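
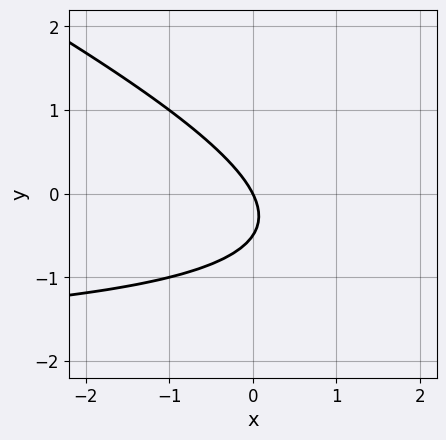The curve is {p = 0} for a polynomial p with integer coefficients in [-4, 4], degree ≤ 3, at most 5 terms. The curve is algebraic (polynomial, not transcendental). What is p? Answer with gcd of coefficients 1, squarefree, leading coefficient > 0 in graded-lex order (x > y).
First, the degree is 2 — no degree-1 curve has this shape.
Then, from the axis intercepts and sections: it crosses the x-axis at the gridline x = 0; one y-axis crossing is at y = 0.
Finally, assembling these constraints gives the stated polynomial.

x*y + 2*y^2 + 2*x + y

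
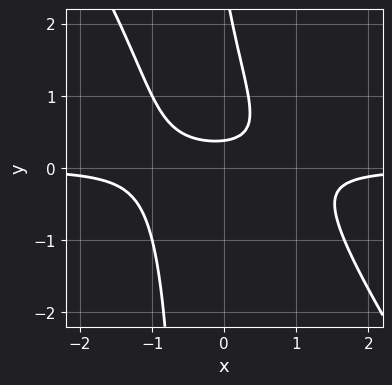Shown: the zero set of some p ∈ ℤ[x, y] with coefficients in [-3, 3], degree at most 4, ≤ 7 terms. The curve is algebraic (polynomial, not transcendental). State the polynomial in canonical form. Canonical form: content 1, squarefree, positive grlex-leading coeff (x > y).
First, deg p = 3. The shape is more complex than any degree-2 curve.
Then, against the integer gridlines: no x-intercept at any integer in the box.
Finally, putting this together gives p.

3*x^2*y + 2*x*y^2 + y^2 - 3*y + 1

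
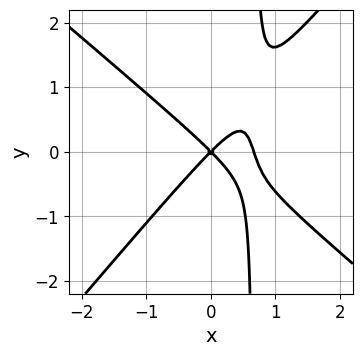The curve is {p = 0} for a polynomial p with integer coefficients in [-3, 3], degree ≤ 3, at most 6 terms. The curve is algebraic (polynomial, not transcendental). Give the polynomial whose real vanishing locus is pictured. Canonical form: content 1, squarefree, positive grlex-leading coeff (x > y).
3*x^3 + x^2*y - 3*x*y^2 - 2*x^2 + 2*y^2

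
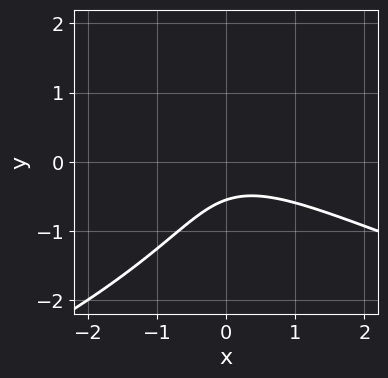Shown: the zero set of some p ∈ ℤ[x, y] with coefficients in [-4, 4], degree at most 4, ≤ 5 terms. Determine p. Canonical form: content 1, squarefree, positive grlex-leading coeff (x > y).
Degree: the shape is more complex than any degree-2 curve, so deg p = 3.
Observable constraints: it misses every integer gridline on the x-axis.
Matching integer coefficients to the picture gives p.

2*y^3 + 2*x^2 + 3*x*y + 3*y + 2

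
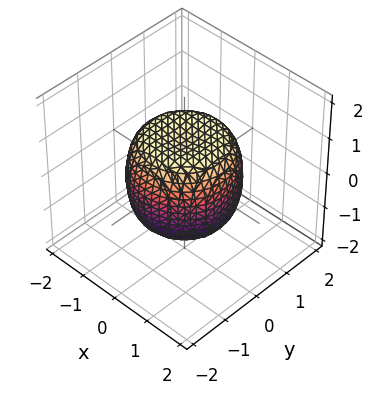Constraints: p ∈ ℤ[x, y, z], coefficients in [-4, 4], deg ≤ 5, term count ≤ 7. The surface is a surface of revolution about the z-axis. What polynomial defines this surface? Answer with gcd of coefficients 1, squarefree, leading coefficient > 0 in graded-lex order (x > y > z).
x^4 + 2*x^2*y^2 + y^4 - x^2 - y^2 + z^2 - 1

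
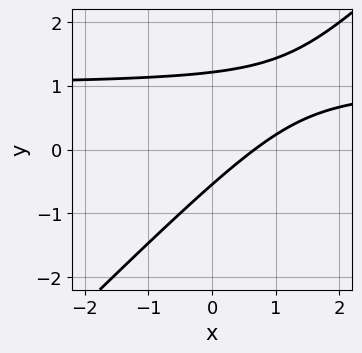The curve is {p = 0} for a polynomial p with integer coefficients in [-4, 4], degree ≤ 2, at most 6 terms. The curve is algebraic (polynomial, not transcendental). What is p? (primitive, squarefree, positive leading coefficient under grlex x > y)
3*x*y - 3*y^2 - 3*x + 2*y + 2

1. deg p = 2. The shape is more complex than any degree-1 curve.
2. The integer polynomial consistent with all of this is the stated p.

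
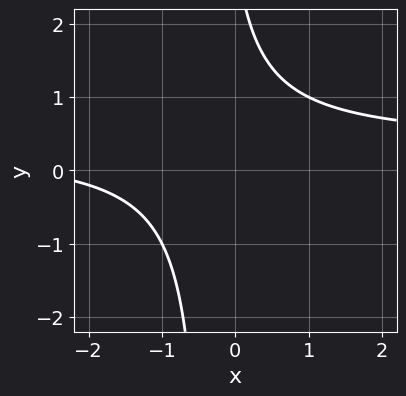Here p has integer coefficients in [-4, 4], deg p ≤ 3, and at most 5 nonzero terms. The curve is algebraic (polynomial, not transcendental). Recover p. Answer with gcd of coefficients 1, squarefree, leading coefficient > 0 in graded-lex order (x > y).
First, degree: no degree-1 curve has this shape, so deg p = 2.
Next, checking where it meets the axes: the curve avoids every integer y-axis point in the box; no x-intercept at any integer in the box.
Finally, fitting integer coefficients to these (and the overall shape) gives p.

3*x*y - x + y - 3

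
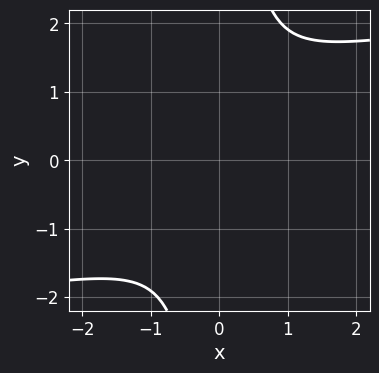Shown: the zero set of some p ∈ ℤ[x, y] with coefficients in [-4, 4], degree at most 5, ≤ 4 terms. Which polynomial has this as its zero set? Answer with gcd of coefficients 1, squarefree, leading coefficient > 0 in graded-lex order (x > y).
2*x*y^3 - 3*x^2 - 3*y^2

First, degree: no degree-3 curve has this shape, so deg p = 4.
Finally, putting this together gives p.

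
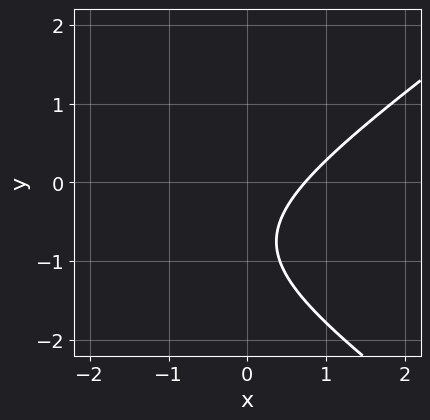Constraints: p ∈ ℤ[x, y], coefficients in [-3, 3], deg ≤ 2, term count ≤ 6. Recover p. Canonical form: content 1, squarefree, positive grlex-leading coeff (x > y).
First, the degree is 2 — a generic line meets the curve in up to 2 points.
Next, from the axis intercepts and sections: the curve avoids every integer y-axis point in the box.
Finally, together with the visible shape, these determine p as stated.

x^2 - 2*y^2 + 2*x - 3*y - 2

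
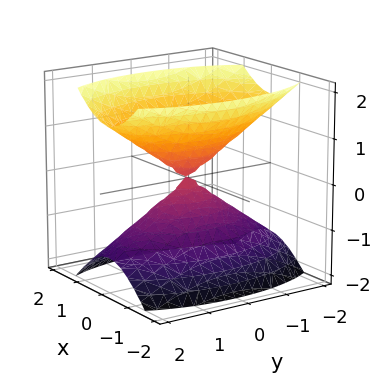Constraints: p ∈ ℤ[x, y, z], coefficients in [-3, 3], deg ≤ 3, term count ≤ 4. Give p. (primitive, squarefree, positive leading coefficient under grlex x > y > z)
1. The picture has 2 separate pieces. They look like related sheets of one shape, so recover p as a whole.
2. deg p = 2. A double cone through the origin; a quadric.
3. Symmetries: mirror symmetry y ↦ −y ⇒ only even powers of y; mirror symmetry z ↦ −z ⇒ only even powers of z; the x ↦ −x reflection is a symmetry, so x appears only in even powers.
4. Observable constraints: it crosses the z-axis at the gridline z = 0; one x-axis crossing is at x = 0.
5. Assembling these constraints gives the stated polynomial.

3*x^2 + y^2 - 2*z^2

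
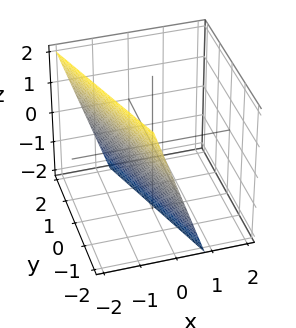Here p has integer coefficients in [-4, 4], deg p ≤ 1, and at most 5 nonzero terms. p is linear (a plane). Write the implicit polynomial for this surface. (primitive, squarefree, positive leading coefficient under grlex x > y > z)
First, deg p = 1. The surface is flat (a plane).
Next, from the axis intercepts and sections: it meets the z-axis at z = -2 (among the integer gridlines); one y-axis crossing is at y = -2.
Finally, these observations pin down the coefficients.

3*x + y + z + 2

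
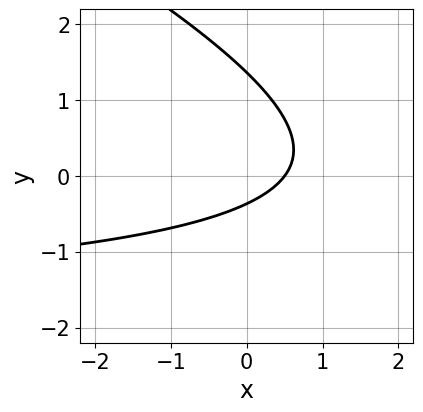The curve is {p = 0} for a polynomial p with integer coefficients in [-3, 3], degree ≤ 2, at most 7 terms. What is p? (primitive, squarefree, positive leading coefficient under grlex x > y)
x*y + 2*y^2 + 2*x - 2*y - 1

(a) deg p = 2. A generic line meets the curve in up to 2 points.
(b) Matching integer coefficients to the picture gives p.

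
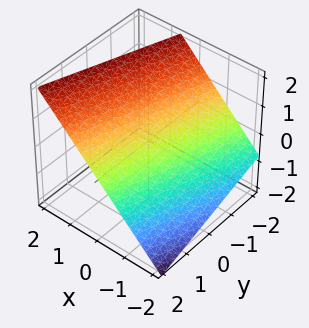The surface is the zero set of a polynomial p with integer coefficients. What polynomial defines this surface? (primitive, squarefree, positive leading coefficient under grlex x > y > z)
The degree is 1 — the surface is flat (a plane).
Observable constraints: one y-axis crossing is at y = 2.
Matching integer coefficients to the picture gives p.

3*x - y - 3*z + 2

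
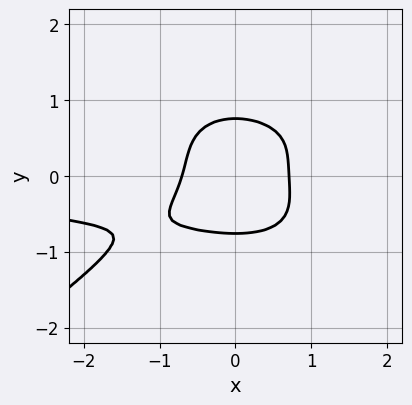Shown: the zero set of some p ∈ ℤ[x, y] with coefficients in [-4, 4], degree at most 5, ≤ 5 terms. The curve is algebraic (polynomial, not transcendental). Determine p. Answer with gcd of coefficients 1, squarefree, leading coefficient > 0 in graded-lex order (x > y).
(a) The degree is 4 — no degree-3 curve has this shape.
(b) Matching integer coefficients to the picture gives p.

x^3*y - 3*y^4 - x^2*y - 2*x^2 + 1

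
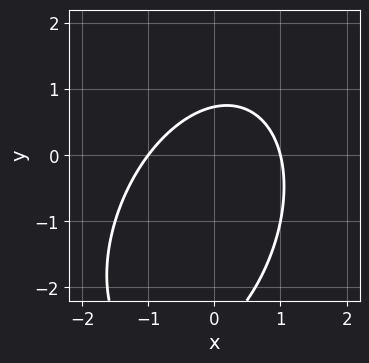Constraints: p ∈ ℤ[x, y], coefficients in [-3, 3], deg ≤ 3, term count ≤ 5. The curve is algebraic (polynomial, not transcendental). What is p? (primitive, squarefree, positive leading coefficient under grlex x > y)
1. Degree: a generic line meets the curve in up to 2 points, so deg p = 2.
2. From the visible intercepts: among the integer gridlines, it crosses the x-axis at x ∈ {-1, 1}.
3. Together with the visible shape, these determine p as stated.

2*x^2 - x*y + y^2 + 2*y - 2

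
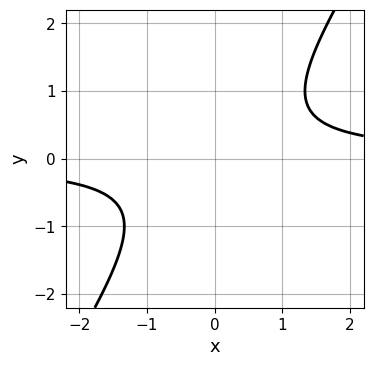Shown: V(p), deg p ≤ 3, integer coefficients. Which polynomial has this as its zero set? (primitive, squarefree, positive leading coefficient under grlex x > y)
1. The degree is 2 — no degree-1 curve has this shape.
2. Against the integer gridlines: the curve avoids every integer y-axis point in the box; it misses every integer gridline on the x-axis.
3. Putting this together gives p.

3*x*y - 2*y^2 - 2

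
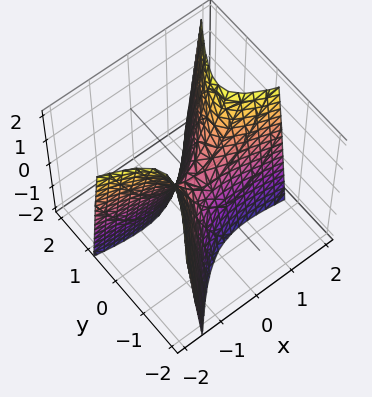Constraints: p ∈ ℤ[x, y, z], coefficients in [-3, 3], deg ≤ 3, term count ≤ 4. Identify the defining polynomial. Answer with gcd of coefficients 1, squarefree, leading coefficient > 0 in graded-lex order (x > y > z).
(a) The degree is 2 — a generic line meets the surface in up to 2 points.
(b) Checking where it meets the axes: it crosses the z-axis at the gridline z = 0; one y-axis crossing is at y = 0; it crosses the x-axis at the gridline x = 0.
(c) Matching integer coefficients to the picture gives p.

x^2 + 3*x*y - 3*y^2 - z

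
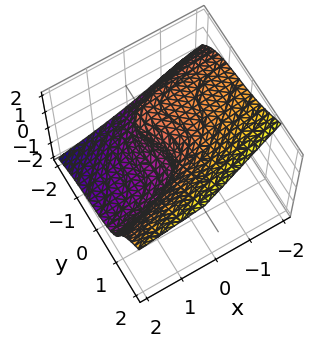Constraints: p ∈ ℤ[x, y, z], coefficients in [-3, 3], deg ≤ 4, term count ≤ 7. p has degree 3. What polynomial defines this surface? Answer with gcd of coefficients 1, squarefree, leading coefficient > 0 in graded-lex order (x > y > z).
2*x*y*z - 2*y^3 + 3*z^3 - 3*y^2 + 3*x

Degree: no degree-2 surface has this shape, so deg p = 3.
From the axis intercepts and sections: it crosses the x-axis at the gridline x = 0; one z-axis crossing is at z = 0; one y-axis crossing is at y = 0.
The integer polynomial consistent with all of this is the stated p.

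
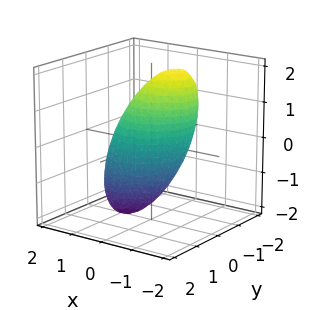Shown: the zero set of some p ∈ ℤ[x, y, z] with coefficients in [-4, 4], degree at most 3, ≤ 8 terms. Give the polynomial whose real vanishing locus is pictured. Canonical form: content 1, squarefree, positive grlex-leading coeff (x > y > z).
3*x^2 - x*y + 2*x*z + 3*y^2 + z^2 - 3

Degree: the shape is more complex than any degree-1 surface, so deg p = 2.
Against the integer gridlines: among the integer gridlines, it crosses the y-axis at y ∈ {-1, 1}; among the integer gridlines, it crosses the x-axis at x ∈ {-1, 1}.
Fitting integer coefficients to these (and the overall shape) gives p.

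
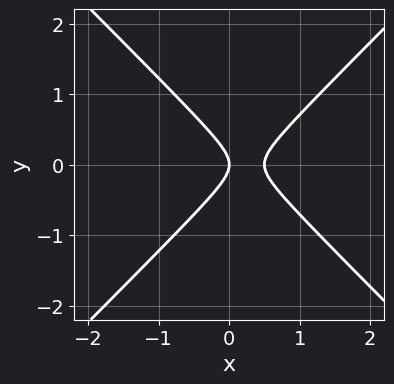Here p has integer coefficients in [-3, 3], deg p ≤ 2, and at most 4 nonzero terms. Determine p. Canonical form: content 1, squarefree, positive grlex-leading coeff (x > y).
First, the degree is 2 — the shape is more complex than any degree-1 curve.
Then, symmetries: it's symmetric under y → −y, forcing even powers of y.
Next, checking where it meets the axes: one x-axis crossing is at x = 0; it crosses the y-axis at the gridline y = 0.
Finally, putting this together gives p.

2*x^2 - 2*y^2 - x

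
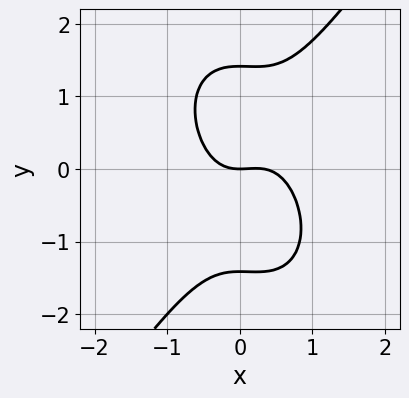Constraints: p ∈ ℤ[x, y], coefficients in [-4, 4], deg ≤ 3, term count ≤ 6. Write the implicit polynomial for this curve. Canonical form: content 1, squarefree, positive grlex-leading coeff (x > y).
1. The degree is 3 — no degree-2 curve has this shape.
2. Checking where it meets the axes: it crosses the y-axis at the gridline y = 0; it meets the x-axis at x = 0 (among the integer gridlines).
3. These observations pin down the coefficients.

3*x^3 - y^3 - x^2 + 2*y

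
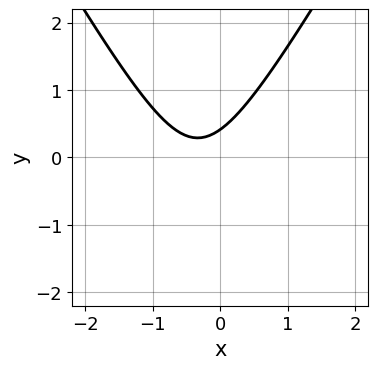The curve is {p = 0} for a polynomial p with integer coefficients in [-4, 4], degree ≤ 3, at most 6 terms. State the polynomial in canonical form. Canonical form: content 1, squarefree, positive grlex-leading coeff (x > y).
First, the degree is 2 — the shape is more complex than any degree-1 curve.
Then, from the visible intercepts: no x-intercept at any integer in the box.
Finally, solving for integer coefficients yields p as stated.

3*x^2 - y^2 + 2*x - 2*y + 1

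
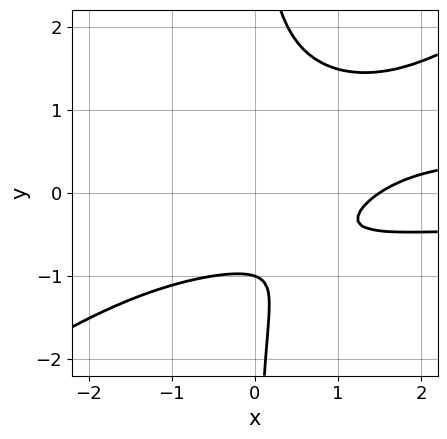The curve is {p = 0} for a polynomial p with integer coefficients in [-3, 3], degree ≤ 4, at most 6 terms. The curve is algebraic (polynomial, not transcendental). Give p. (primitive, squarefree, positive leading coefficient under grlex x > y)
1. deg p = 4. No degree-3 curve has this shape.
2. From the axis intercepts and sections: one y-axis crossing is at y = -1.
3. Assembling these constraints gives the stated polynomial.

2*x^2*y^2 - 3*x*y^3 - 2*x + 3*y + 3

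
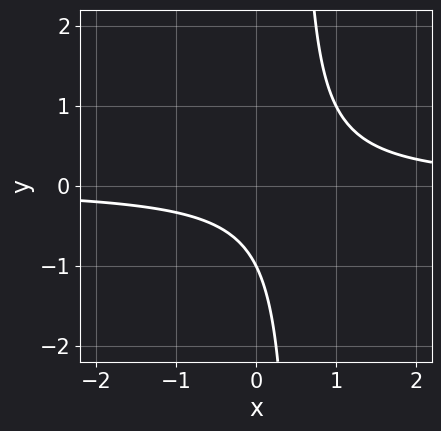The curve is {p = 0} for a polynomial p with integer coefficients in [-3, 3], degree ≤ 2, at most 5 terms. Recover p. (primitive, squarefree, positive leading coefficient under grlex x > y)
First, the degree is 2 — no degree-1 curve has this shape.
Then, reading off the gridlines: no x-intercept at any integer in the box; one y-axis crossing is at y = -1.
Finally, fitting integer coefficients to these (and the overall shape) gives p.

2*x*y - y - 1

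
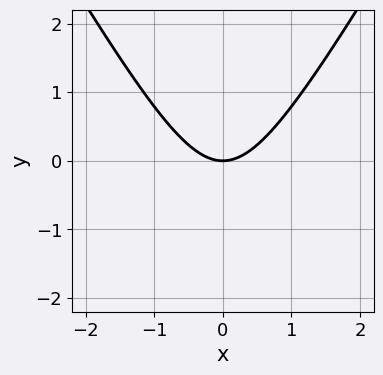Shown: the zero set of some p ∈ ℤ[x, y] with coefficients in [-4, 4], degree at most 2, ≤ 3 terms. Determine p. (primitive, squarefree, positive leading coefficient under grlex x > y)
First, degree: the shape is more complex than any degree-1 curve, so deg p = 2.
Next, symmetries: mirror symmetry x ↦ −x ⇒ only even powers of x.
Then, observable constraints: it crosses the y-axis at the gridline y = 0; one x-axis crossing is at x = 0.
Finally, together with the visible shape, these determine p as stated.

3*x^2 - y^2 - 3*y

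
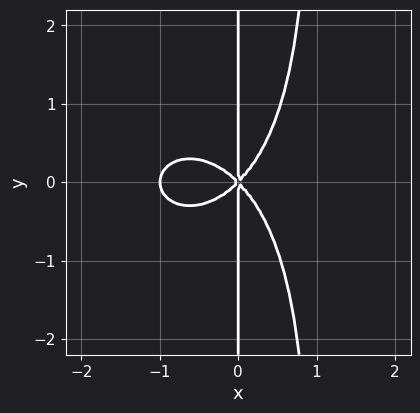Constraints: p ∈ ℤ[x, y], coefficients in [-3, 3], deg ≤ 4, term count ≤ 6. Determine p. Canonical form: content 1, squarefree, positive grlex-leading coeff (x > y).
x^4 + x^2*y^2 + x^3 - x*y^2

First, deg p = 4.
Next, symmetries: it's symmetric under y → −y, forcing even powers of y.
Next, reading off the gridlines: every point of the y-axis in the box is on the curve; the x-axis gridline crossings are at x ∈ {-1, 0}.
Finally, fitting integer coefficients to these (and the overall shape) gives p.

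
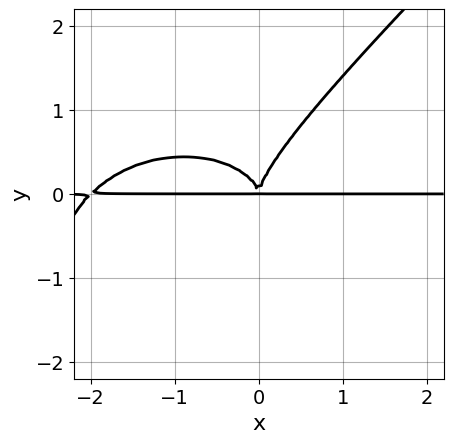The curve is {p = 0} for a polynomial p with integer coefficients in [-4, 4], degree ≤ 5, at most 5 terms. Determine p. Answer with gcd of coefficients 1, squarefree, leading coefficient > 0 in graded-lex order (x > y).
deg p = 4. A generic line meets the curve in up to 4 points.
From the axis intercepts and sections: the visible x-axis segment lies entirely on the curve.
The integer polynomial consistent with all of this is the stated p.

x^3*y - x^2*y^2 + 2*x*y^3 - 2*y^4 + 2*x^2*y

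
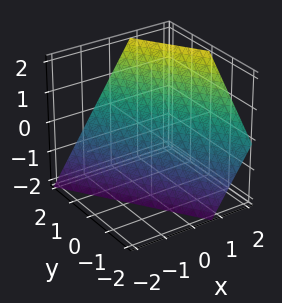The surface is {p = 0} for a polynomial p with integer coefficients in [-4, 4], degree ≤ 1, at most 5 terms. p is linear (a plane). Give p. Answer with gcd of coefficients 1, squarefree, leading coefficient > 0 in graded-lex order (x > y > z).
3*x + 2*y - 2*z - 2

deg p = 1. The surface is flat (a plane).
Against the integer gridlines: one y-axis crossing is at y = 1; one z-axis crossing is at z = -1.
Putting this together gives p.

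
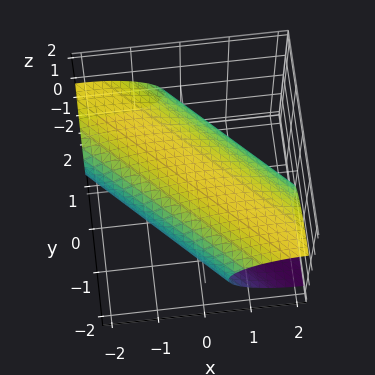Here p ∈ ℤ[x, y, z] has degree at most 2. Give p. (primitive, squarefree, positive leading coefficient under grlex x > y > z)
1. The degree is 2 — the shape is more complex than any degree-1 surface.
2. Reading off the gridlines: the z-axis gridline crossings are at z ∈ {-1, 1}.
3. These observations pin down the coefficients.

x^2 + 2*x*y + y^2 + 3*z^2 - 3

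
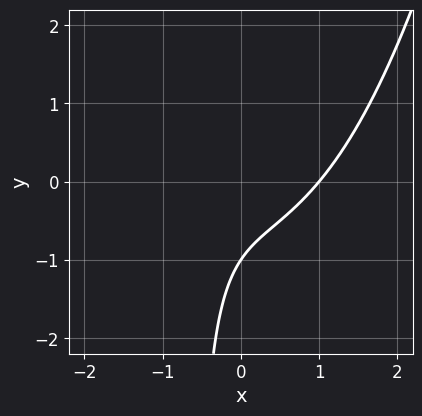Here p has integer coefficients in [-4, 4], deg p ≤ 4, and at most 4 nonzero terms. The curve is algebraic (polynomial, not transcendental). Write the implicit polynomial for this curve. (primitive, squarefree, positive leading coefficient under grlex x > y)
2*x^3 - 3*x*y - 2*y - 2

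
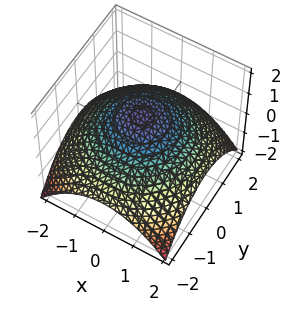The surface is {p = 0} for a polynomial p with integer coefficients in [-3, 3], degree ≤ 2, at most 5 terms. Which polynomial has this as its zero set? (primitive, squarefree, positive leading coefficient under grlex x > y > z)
1. The degree is 2 — a generic line meets the surface in up to 2 points.
2. Symmetries: rotational symmetry about the z-axis ⇒ p depends on x, y only through x² + y².
3. From the axis intercepts and sections: a circular section at z = 0 has radius between 1 and 2; it meets the z-axis at z = 1 (among the integer gridlines).
4. Fitting integer coefficients to these (and the overall shape) gives p.

x^2 + y^2 + 3*z - 3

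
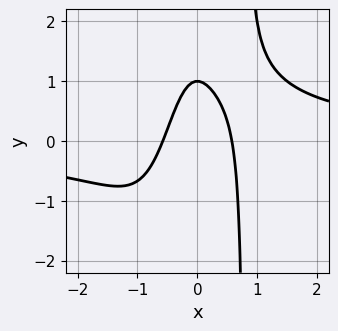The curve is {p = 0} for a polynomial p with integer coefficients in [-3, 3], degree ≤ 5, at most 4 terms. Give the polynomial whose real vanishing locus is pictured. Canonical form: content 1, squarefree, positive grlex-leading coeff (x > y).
(a) Degree: the shape is more complex than any degree-3 curve, so deg p = 4.
(b) Observable constraints: one y-axis crossing is at y = 1.
(c) Solving for integer coefficients yields p as stated.

2*x^3*y - 3*x^2 - y + 1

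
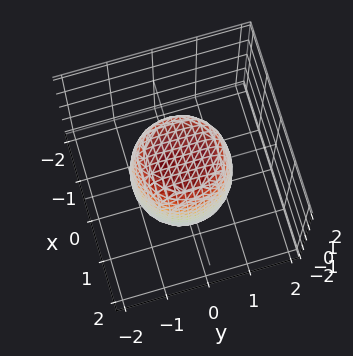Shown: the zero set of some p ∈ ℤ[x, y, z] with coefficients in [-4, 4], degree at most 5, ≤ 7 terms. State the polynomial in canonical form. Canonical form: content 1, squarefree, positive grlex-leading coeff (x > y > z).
2*x^4 + 4*x^2*y^2 + 2*y^4 - x^2 - y^2 + z^2 - 2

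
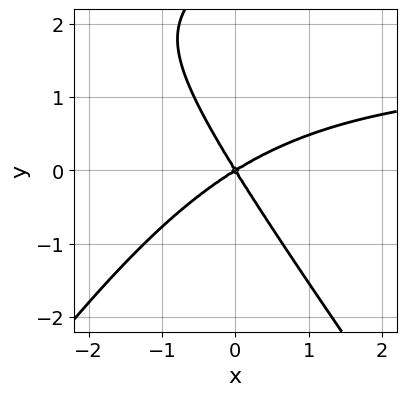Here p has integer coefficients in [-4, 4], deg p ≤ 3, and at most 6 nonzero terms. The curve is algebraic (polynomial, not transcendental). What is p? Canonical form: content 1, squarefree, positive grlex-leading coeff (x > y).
2*x^2*y - y^3 - 3*x^2 + 3*x*y + 3*y^2

The degree is 3 — a generic line meets the curve in up to 3 points.
Against the integer gridlines: one y-axis crossing is at y = 0; it meets the x-axis at x = 0 (among the integer gridlines).
Assembling these constraints gives the stated polynomial.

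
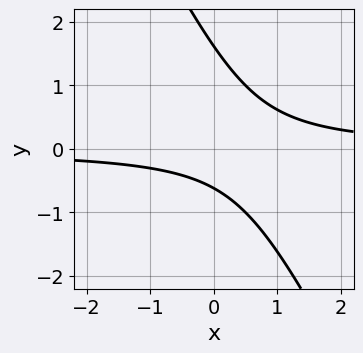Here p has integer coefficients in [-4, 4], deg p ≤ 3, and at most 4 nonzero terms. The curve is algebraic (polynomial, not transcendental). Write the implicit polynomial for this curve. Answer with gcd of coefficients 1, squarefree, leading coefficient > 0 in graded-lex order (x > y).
2*x*y + y^2 - y - 1

First, the degree is 2 — a generic line meets the curve in up to 2 points.
Then, from the axis intercepts and sections: it misses every integer gridline on the x-axis.
Finally, putting this together gives p.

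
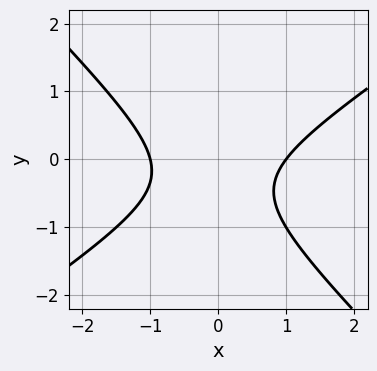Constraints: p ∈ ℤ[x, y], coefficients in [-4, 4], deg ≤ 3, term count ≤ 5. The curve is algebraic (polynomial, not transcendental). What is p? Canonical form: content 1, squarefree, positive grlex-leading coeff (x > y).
2*x^2 - x*y - 3*y^2 - 2*y - 2

(a) deg p = 2. No degree-1 curve has this shape.
(b) Against the integer gridlines: the curve avoids every integer y-axis point in the box; among the integer gridlines, it crosses the x-axis at x ∈ {-1, 1}.
(c) The integer polynomial consistent with all of this is the stated p.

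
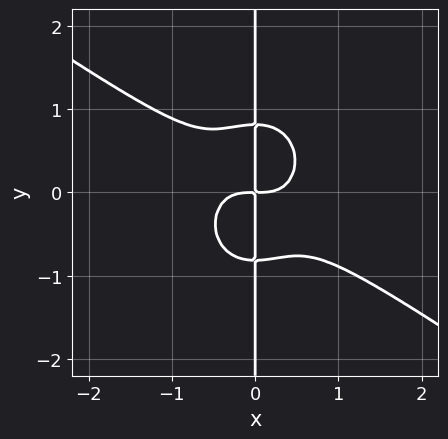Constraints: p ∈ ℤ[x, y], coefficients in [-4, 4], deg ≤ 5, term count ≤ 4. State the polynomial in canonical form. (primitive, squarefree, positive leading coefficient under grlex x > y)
3*x^4 + 3*x^3*y + 3*x*y^3 - 2*x*y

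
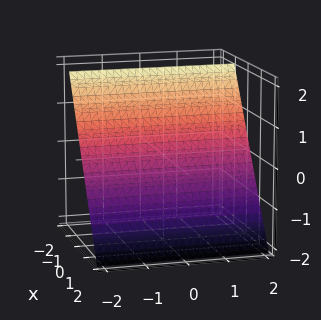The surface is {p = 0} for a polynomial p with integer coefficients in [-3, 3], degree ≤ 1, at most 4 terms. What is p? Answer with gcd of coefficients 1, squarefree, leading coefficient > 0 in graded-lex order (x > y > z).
3*x + 2*z - 2

1. The degree is 1 — every cross-section is a straight line — this is a plane.
2. Reading off the gridlines: no y-intercept at any integer in the box; it meets the z-axis at z = 1 (among the integer gridlines).
3. Together with the visible shape, these determine p as stated.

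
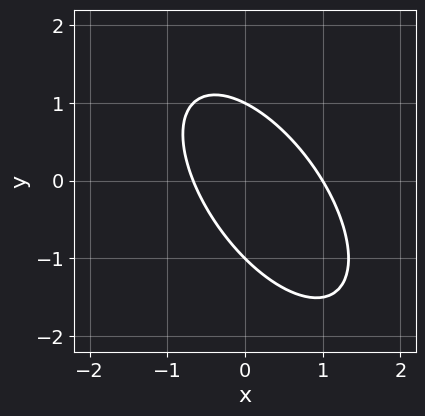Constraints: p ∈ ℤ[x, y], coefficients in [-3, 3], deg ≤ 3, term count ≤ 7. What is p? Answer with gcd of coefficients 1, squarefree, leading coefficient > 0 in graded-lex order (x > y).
3*x^2 + 3*x*y + 2*y^2 - x - 2

First, degree: a generic line meets the curve in up to 2 points, so deg p = 2.
Next, from the axis intercepts and sections: among the integer gridlines, it crosses the y-axis at y ∈ {-1, 1}; it crosses the x-axis at the gridline x = 1.
Finally, the integer polynomial consistent with all of this is the stated p.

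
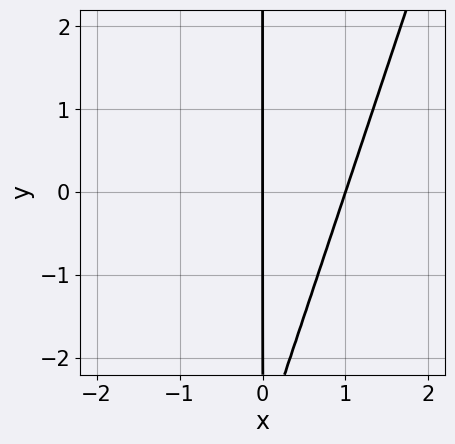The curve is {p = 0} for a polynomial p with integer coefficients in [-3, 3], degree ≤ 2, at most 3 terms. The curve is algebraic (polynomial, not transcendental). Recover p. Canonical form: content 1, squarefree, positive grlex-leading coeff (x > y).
1. deg p = 2.
2. Against the integer gridlines: every point of the y-axis in the box is on the curve; the x-axis gridline crossings are at x ∈ {0, 1}.
3. Fitting integer coefficients to these (and the overall shape) gives p.

3*x^2 - x*y - 3*x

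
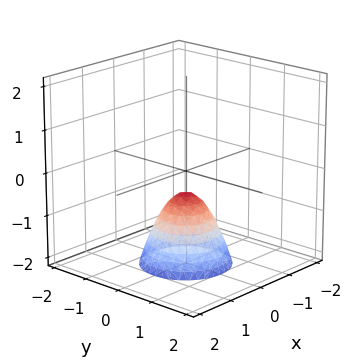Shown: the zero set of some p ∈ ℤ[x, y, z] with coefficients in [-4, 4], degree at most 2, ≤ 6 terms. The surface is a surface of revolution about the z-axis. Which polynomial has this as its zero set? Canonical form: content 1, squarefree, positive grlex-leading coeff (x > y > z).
3*x^2 + 3*y^2 + 2*z + 1

deg p = 2. No degree-1 surface has this shape.
By symmetry, the surface is invariant under rotation about z: p = q(x² + y², z).
From the visible intercepts: no y-intercept at any integer in the box; no x-intercept at any integer in the box.
Fitting integer coefficients to these (and the overall shape) gives p.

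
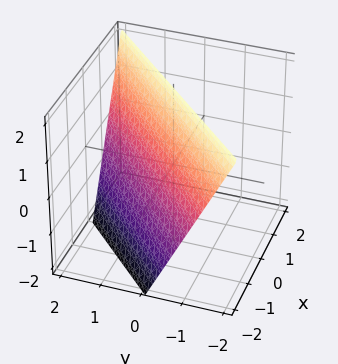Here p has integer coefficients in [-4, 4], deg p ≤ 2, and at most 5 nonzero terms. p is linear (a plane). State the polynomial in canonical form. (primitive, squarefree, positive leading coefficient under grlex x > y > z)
The degree is 1 — every cross-section is a straight line — this is a plane.
From the axis intercepts and sections: it crosses the x-axis at the gridline x = -1; one z-axis crossing is at z = 2; one y-axis crossing is at y = 1.
The integer polynomial consistent with all of this is the stated p.

2*x - 2*y - z + 2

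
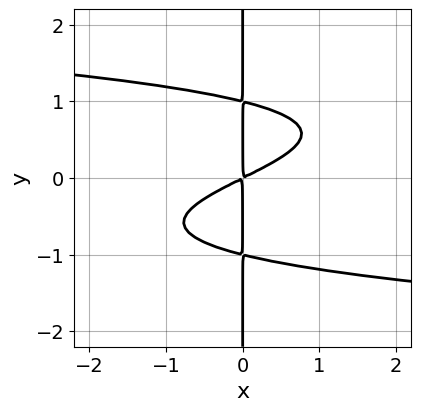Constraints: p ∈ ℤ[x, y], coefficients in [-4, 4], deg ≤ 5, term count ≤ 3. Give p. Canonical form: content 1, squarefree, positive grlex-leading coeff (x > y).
2*x*y^3 + x^2 - 2*x*y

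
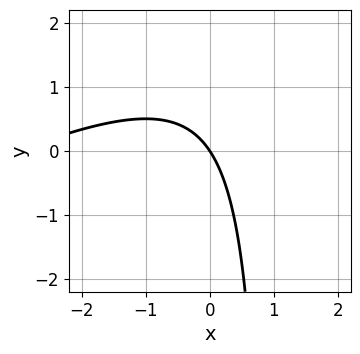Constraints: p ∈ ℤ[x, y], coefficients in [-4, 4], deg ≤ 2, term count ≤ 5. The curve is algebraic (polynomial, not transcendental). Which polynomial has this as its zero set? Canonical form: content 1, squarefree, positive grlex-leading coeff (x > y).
x^2 - 2*x*y + 3*x + 2*y

1. Degree: a generic line meets the curve in up to 2 points, so deg p = 2.
2. From the axis intercepts and sections: one x-axis crossing is at x = 0; one y-axis crossing is at y = 0.
3. Together with the visible shape, these determine p as stated.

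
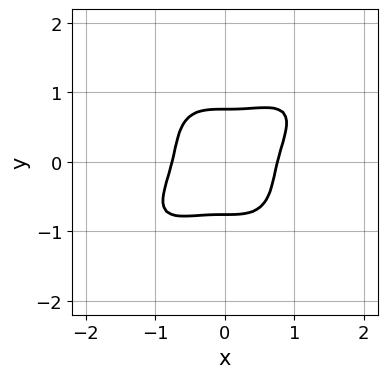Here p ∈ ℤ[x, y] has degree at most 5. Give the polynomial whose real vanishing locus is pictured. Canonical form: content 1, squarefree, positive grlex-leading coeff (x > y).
1. Degree: a generic line meets the curve in up to 4 points, so deg p = 4.
2. Putting this together gives p.

3*x^4 - 3*x^3*y + 3*y^4 - 1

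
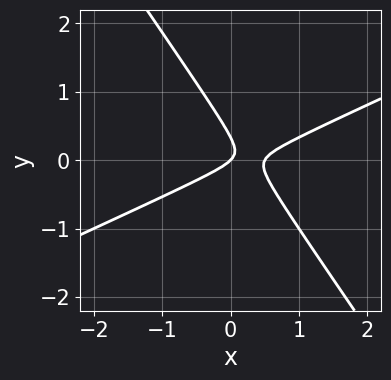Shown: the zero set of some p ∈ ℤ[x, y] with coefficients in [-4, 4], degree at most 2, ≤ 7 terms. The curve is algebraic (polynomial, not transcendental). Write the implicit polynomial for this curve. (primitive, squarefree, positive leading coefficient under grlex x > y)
2*x^2 - 3*x*y - 3*y^2 - x + y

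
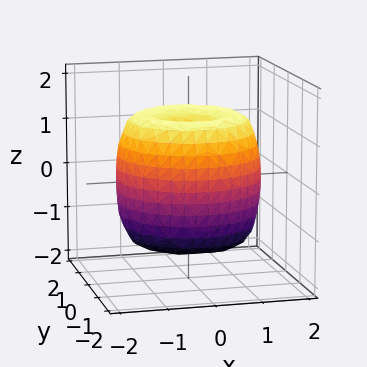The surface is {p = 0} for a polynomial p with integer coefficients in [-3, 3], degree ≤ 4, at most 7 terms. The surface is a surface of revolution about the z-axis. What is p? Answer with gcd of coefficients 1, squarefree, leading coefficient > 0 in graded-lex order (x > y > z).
(a) deg p = 4.
(b) By symmetry, the surface is invariant under rotation about z: p = q(x² + y², z).
(c) Reading off the gridlines: a circular section at z = 1 has radius between 1 and 2; the z-axis gridline crossings are at z ∈ {-1, 1}.
(d) Fitting integer coefficients to these (and the overall shape) gives p.

x^4 + 2*x^2*y^2 + y^4 - 2*x^2 - 2*y^2 + z^2 - 1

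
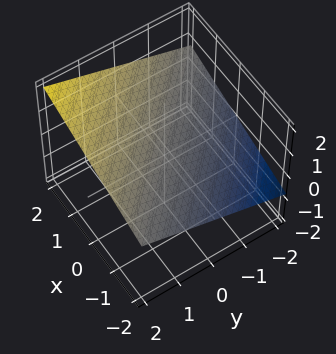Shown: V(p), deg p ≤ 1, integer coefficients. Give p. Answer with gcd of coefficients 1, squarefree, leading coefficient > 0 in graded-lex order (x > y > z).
1. Degree: the surface is flat (a plane), so deg p = 1.
2. Against the integer gridlines: one y-axis crossing is at y = -2; it crosses the x-axis at the gridline x = -2.
3. Fitting integer coefficients to these (and the overall shape) gives p.

x + y - 3*z + 2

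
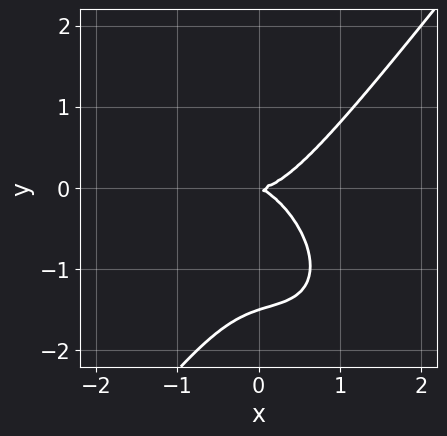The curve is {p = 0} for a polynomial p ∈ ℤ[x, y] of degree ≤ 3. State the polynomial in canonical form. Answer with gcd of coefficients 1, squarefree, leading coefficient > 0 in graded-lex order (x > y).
1. deg p = 3. A generic line meets the curve in up to 3 points.
2. Checking where it meets the axes: it meets the x-axis at x = 0 (among the integer gridlines); it crosses the y-axis at the gridline y = 0.
3. The integer polynomial consistent with all of this is the stated p.

3*x^3 + x^2*y - 2*y^3 - x*y - 3*y^2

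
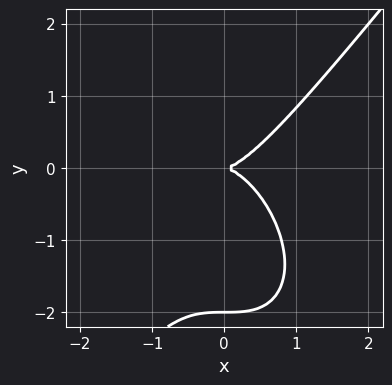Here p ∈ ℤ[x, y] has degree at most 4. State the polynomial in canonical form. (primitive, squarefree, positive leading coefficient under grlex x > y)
2*x^3 - y^3 - 2*y^2

First, degree: no degree-2 curve has this shape, so deg p = 3.
Then, checking where it meets the axes: among the integer gridlines, it crosses the y-axis at y ∈ {-2, 0}; it crosses the x-axis at the gridline x = 0.
Finally, these observations pin down the coefficients.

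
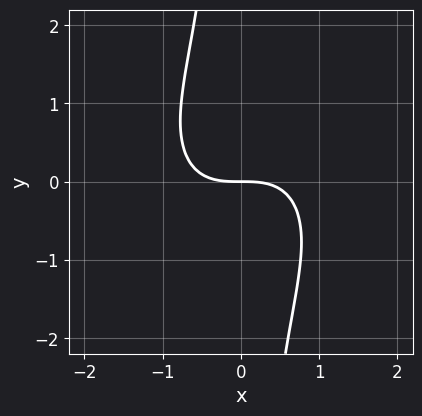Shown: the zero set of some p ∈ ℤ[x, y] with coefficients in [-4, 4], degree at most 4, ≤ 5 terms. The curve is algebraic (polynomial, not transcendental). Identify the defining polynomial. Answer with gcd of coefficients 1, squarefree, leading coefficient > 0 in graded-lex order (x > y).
1. deg p = 3.
2. Observable constraints: one x-axis crossing is at x = 0; it meets the y-axis at y = 0 (among the integer gridlines).
3. Assembling these constraints gives the stated polynomial.

2*x^3 - x^2*y + 2*x*y^2 + 3*y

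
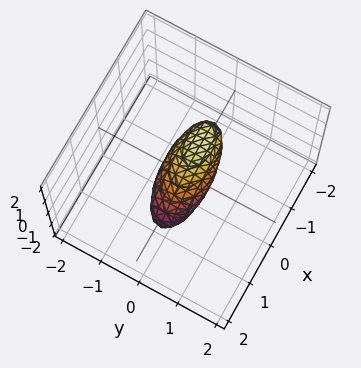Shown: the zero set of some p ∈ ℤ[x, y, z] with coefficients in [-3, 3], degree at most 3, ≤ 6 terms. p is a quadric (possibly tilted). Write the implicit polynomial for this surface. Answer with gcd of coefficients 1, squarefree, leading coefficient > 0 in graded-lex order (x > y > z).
x^2 + 2*x*z + 3*y^2 + 3*z^2 - 1

Degree: the shape is more complex than any degree-1 surface, so deg p = 2.
From the visible intercepts: the x-axis gridline crossings are at x ∈ {-1, 1}.
Fitting integer coefficients to these (and the overall shape) gives p.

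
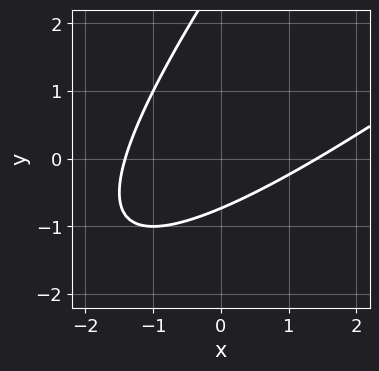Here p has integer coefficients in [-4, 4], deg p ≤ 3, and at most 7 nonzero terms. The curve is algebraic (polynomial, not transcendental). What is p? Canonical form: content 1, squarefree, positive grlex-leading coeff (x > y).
x^2 - 2*x*y + y^2 - 2*y - 2

The degree is 2 — a generic line meets the curve in up to 2 points.
Matching integer coefficients to the picture gives p.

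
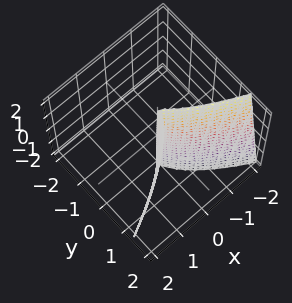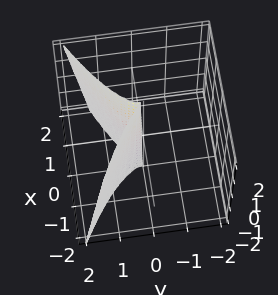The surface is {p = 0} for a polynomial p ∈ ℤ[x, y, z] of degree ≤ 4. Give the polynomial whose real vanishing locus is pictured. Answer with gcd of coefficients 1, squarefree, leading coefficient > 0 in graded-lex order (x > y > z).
x*y*z - 3*y^3 + 3*x^2

First, degree: no degree-2 surface has this shape, so deg p = 3.
Then, observable constraints: the visible z-axis segment lies entirely on the surface; it meets the y-axis at y = 0 (among the integer gridlines).
Finally, the integer polynomial consistent with all of this is the stated p.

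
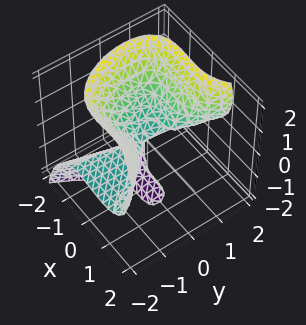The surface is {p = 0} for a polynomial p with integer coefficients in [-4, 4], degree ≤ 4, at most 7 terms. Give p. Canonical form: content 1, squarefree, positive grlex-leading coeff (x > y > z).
1. deg p = 3.
2. Reading off the gridlines: it meets the x-axis at x = 0 (among the integer gridlines); every point of the y-axis in the box is on the surface.
3. The integer polynomial consistent with all of this is the stated p.

3*x^3 + 2*x^2*y - 3*y^2*z + z^3 + 2*z^2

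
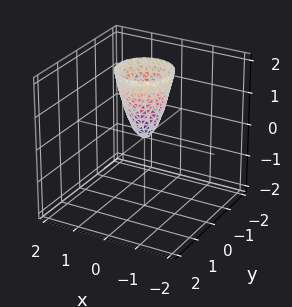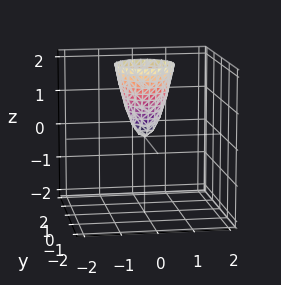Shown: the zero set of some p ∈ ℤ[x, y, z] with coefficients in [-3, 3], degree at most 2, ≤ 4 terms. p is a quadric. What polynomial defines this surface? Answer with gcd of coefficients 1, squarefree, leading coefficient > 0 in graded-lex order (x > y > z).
3*x^2 + 3*y^2 - z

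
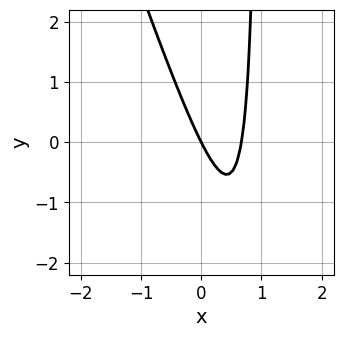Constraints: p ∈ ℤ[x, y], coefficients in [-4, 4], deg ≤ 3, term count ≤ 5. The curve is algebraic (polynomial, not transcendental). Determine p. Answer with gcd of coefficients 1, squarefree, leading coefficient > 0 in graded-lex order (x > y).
The degree is 2 — the shape is more complex than any degree-1 curve.
Against the integer gridlines: it meets the y-axis at y = 0 (among the integer gridlines); it meets the x-axis at x = 0 (among the integer gridlines).
Together with the visible shape, these determine p as stated.

3*x^2 + x*y - 2*x - y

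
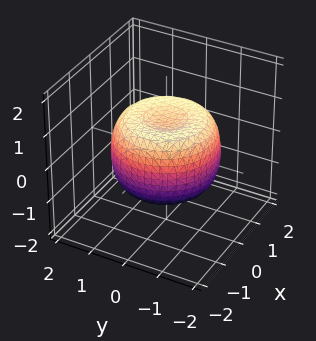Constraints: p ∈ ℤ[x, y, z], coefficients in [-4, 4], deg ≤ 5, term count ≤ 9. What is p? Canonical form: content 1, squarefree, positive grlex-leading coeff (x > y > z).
First, the degree is 4 — no degree-3 surface has this shape.
Next, symmetry: every cross-section ⟂ z is a circle, so x, y appear only via x² + y².
Next, observable constraints: a circular section at z = -1 has radius between 0 and 1.
Finally, together with the visible shape, these determine p as stated.

2*x^4 + 4*x^2*y^2 + 2*y^4 - 3*x^2 - 3*y^2 + 3*z^2 - 2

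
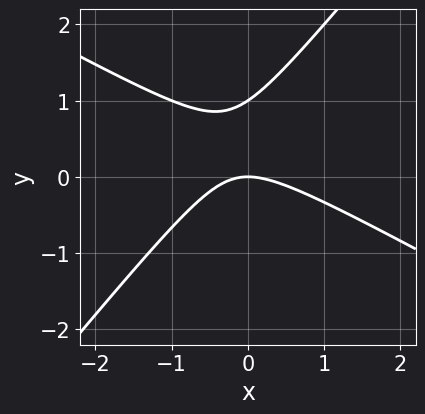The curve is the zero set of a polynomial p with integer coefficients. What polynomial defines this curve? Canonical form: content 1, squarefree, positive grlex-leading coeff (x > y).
2*x^2 + 2*x*y - 3*y^2 + 3*y

First, degree: no degree-1 curve has this shape, so deg p = 2.
Next, against the integer gridlines: it meets the x-axis at x = 0 (among the integer gridlines); among the integer gridlines, it crosses the y-axis at y ∈ {0, 1}.
Finally, assembling these constraints gives the stated polynomial.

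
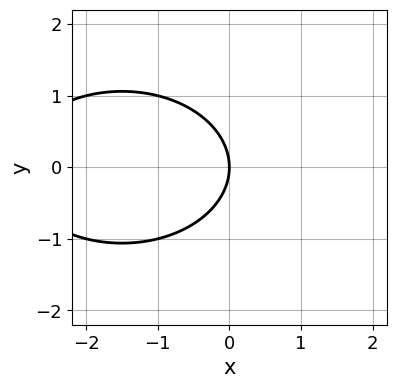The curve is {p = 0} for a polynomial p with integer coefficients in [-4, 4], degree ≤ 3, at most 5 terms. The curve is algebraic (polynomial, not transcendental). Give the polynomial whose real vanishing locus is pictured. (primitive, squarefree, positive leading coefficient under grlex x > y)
First, deg p = 2.
Next, symmetries: the y ↦ −y reflection is a symmetry, so y appears only in even powers.
Next, from the visible intercepts: one y-axis crossing is at y = 0; one x-axis crossing is at x = 0.
Finally, solving for integer coefficients yields p as stated.

x^2 + 2*y^2 + 3*x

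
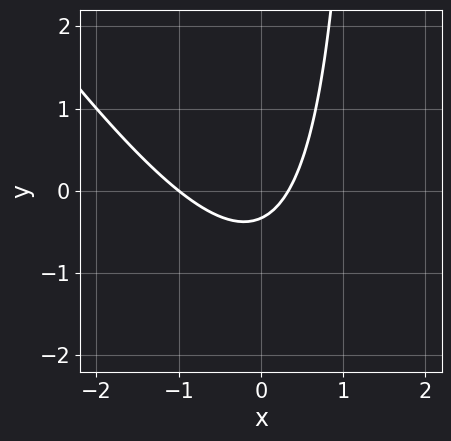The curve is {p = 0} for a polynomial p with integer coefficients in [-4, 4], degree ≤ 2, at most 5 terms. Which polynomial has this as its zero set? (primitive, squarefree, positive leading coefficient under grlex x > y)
1. The degree is 2 — no degree-1 curve has this shape.
2. Against the integer gridlines: it meets the x-axis at x = -1 (among the integer gridlines).
3. The integer polynomial consistent with all of this is the stated p.

3*x^2 + 2*x*y + 2*x - 3*y - 1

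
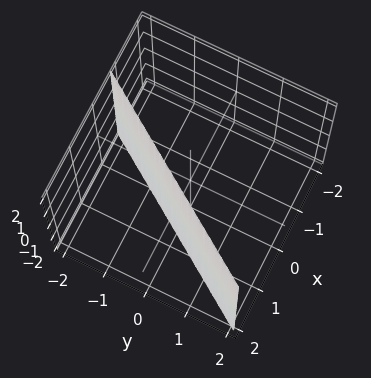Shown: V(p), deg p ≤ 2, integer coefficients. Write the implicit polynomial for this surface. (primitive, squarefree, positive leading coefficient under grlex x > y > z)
1. deg p = 1. Every cross-section is a straight line — this is a plane.
2. Against the integer gridlines: the surface avoids every integer z-axis point in the box; it crosses the y-axis at the gridline y = -1.
3. Fitting integer coefficients to these (and the overall shape) gives p.

3*x - 2*y - 2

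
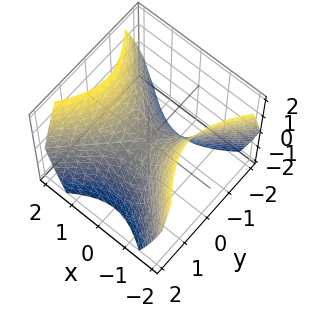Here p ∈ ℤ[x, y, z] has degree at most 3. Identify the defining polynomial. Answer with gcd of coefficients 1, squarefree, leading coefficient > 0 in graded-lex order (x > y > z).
x^2 - y^2 - z

The degree is 2 — a hyperbolic paraboloid; a quadric.
Symmetries: the y ↦ −y reflection is a symmetry, so y appears only in even powers; the x ↦ −x reflection is a symmetry, so x appears only in even powers.
From the visible intercepts: one y-axis crossing is at y = 0; it crosses the x-axis at the gridline x = 0; it crosses the z-axis at the gridline z = 0.
Matching integer coefficients to the picture gives p.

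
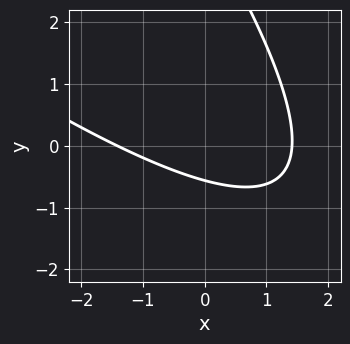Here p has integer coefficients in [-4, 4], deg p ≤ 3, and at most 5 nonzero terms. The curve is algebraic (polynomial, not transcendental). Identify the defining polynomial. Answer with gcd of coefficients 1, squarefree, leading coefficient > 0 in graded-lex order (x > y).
x^2 + 2*x*y + y^2 - 3*y - 2

(a) The degree is 2 — a generic line meets the curve in up to 2 points.
(b) Solving for integer coefficients yields p as stated.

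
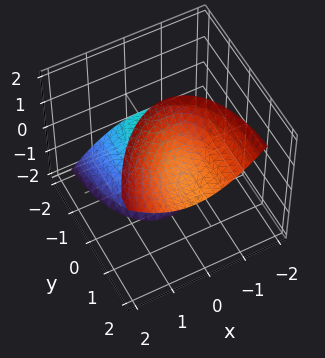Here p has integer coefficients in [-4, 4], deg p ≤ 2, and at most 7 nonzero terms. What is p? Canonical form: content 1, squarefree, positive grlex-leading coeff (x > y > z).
3*x^2 - x*y + y^2 - 3*y*z - z^2 + 3

(a) The picture has 2 separate pieces. They look like related sheets of one shape, so recover p as a whole.
(b) Degree: a generic line meets the surface in up to 2 points, so deg p = 2.
(c) Checking where it meets the axes: the surface avoids every integer y-axis point in the box; the surface avoids every integer x-axis point in the box.
(d) Matching integer coefficients to the picture gives p.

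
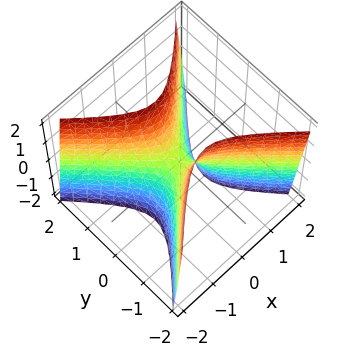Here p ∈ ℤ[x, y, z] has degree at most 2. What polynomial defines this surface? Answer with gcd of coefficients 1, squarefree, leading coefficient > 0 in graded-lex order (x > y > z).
1. deg p = 2. A saddle surface; a quadric.
2. Symmetries: it's symmetric under y → −y, forcing even powers of y; it's symmetric under x → −x, forcing even powers of x.
3. Against the integer gridlines: it crosses the z-axis at the gridline z = 0; it crosses the x-axis at the gridline x = 0; it meets the y-axis at y = 0 (among the integer gridlines).
4. Matching integer coefficients to the picture gives p.

3*x^2 - 3*y^2 + z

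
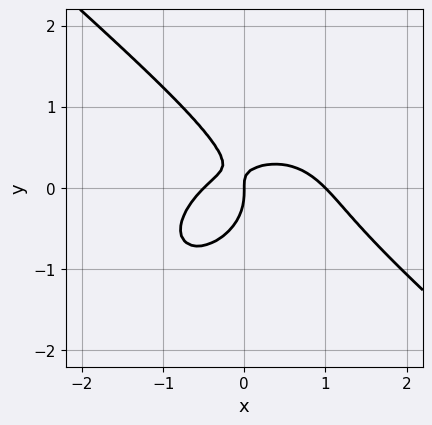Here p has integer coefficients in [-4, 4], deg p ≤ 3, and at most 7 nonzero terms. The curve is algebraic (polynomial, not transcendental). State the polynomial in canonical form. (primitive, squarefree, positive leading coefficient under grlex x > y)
(a) Degree: a generic line meets the curve in up to 3 points, so deg p = 3.
(b) Against the integer gridlines: among the integer gridlines, it crosses the x-axis at x ∈ {0, 1}; one y-axis crossing is at y = 0.
(c) Fitting integer coefficients to these (and the overall shape) gives p.

2*x^3 + 3*y^3 - x^2 + 3*x*y - x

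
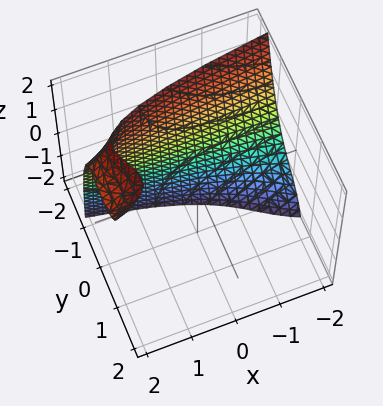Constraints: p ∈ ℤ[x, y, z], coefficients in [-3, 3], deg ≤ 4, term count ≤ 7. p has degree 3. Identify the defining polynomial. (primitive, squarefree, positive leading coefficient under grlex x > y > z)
2*y^3 - x*z - y*z + y + 3

1. deg p = 3.
2. Against the integer gridlines: no x-intercept at any integer in the box; it crosses the y-axis at the gridline y = -1; it misses every integer gridline on the z-axis.
3. Assembling these constraints gives the stated polynomial.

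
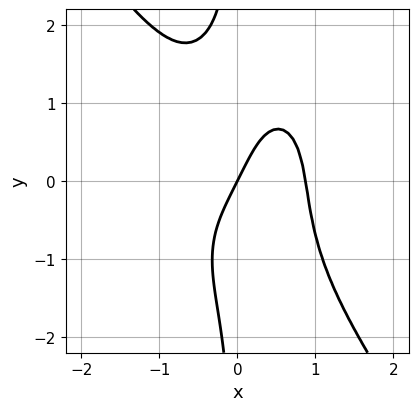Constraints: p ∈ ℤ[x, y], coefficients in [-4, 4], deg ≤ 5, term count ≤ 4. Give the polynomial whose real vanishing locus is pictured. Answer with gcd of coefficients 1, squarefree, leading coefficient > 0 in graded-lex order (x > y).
3*x^4 + x*y^3 - 2*x + y

(a) deg p = 4.
(b) Reading off the gridlines: it meets the y-axis at y = 0 (among the integer gridlines); it crosses the x-axis at the gridline x = 0.
(c) Together with the visible shape, these determine p as stated.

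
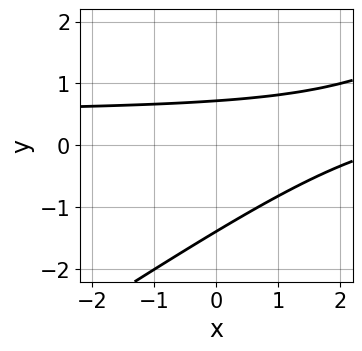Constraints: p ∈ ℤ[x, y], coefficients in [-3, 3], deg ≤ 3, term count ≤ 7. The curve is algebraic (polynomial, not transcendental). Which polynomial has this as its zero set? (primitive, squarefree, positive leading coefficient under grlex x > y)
Degree: the shape is more complex than any degree-1 curve, so deg p = 2.
From the axis intercepts and sections: it misses every integer gridline on the x-axis.
The integer polynomial consistent with all of this is the stated p.

2*x*y - 3*y^2 - x - 2*y + 3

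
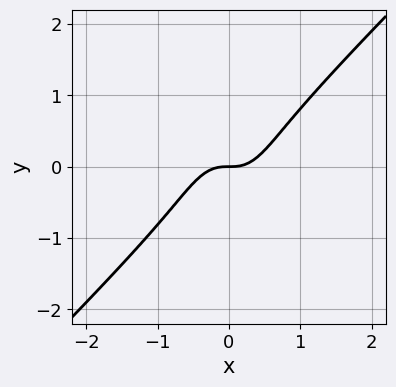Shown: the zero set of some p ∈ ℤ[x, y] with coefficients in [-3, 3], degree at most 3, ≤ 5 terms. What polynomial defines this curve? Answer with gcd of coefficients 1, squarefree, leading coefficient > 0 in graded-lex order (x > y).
(a) deg p = 3. A generic line meets the curve in up to 3 points.
(b) From the axis intercepts and sections: it crosses the y-axis at the gridline y = 0; one x-axis crossing is at x = 0.
(c) Matching integer coefficients to the picture gives p.

3*x^3 - 3*x^2*y + 2*x*y^2 - 2*y^3 - y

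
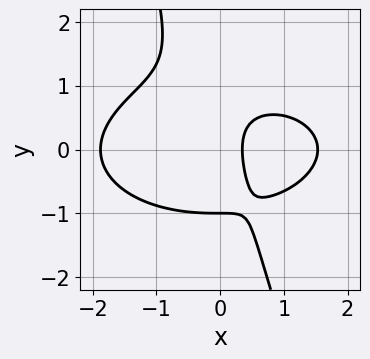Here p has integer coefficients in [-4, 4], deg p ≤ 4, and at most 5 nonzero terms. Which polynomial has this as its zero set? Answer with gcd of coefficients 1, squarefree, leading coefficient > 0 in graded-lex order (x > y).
(a) deg p = 3.
(b) Against the integer gridlines: it crosses the y-axis at the gridline y = -1.
(c) These observations pin down the coefficients.

x^3 + 3*x*y^2 + y^3 - 3*x + 1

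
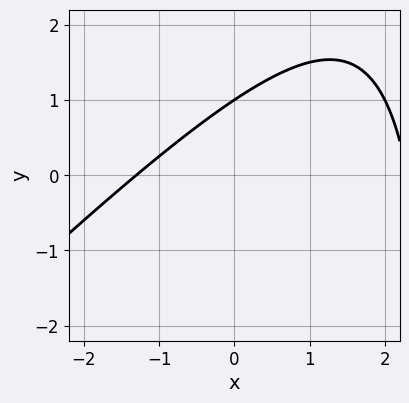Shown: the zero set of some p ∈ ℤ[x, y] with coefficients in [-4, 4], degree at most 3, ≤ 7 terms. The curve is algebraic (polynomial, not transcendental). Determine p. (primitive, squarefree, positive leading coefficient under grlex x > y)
The degree is 2 — the shape is more complex than any degree-1 curve.
From the axis intercepts and sections: it crosses the y-axis at the gridline y = 1.
The integer polynomial consistent with all of this is the stated p.

x^2 - x*y - x + 3*y - 3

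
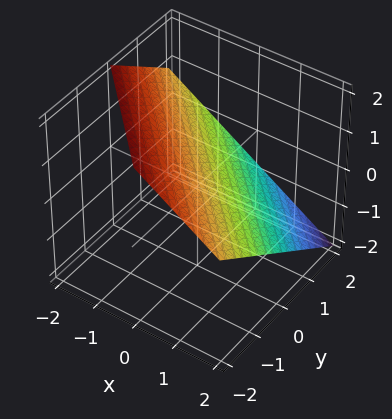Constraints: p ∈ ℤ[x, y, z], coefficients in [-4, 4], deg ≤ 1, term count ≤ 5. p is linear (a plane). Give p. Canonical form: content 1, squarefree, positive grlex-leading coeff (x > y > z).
2*x + 2*y + 3*z - 2

1. The degree is 1 — the surface is flat (a plane).
2. From the visible intercepts: one x-axis crossing is at x = 1; it meets the y-axis at y = 1 (among the integer gridlines).
3. The integer polynomial consistent with all of this is the stated p.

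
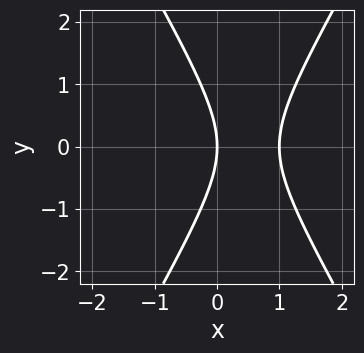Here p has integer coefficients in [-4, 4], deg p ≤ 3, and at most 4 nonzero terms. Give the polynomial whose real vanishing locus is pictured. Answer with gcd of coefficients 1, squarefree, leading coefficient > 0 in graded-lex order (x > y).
3*x^2 - y^2 - 3*x

First, deg p = 2. The shape is more complex than any degree-1 curve.
Then, symmetries: the y ↦ −y reflection is a symmetry, so y appears only in even powers.
Next, from the axis intercepts and sections: among the integer gridlines, it crosses the x-axis at x ∈ {0, 1}; it meets the y-axis at y = 0 (among the integer gridlines).
Finally, assembling these constraints gives the stated polynomial.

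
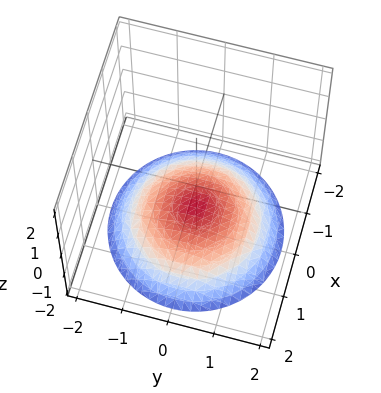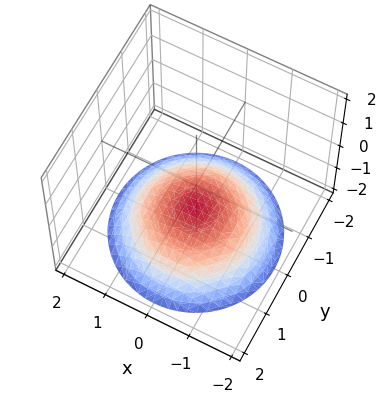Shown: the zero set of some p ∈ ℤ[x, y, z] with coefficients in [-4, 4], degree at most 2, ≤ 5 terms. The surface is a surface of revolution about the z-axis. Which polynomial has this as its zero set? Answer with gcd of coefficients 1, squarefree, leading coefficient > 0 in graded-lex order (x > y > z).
x^2 + y^2 + 3*z + 3

(a) The degree is 2 — no degree-1 surface has this shape.
(b) Symmetries: the surface is invariant under rotation about z: p = q(x² + y², z).
(c) Checking where it meets the axes: it meets the z-axis at z = -1 (among the integer gridlines); it misses every integer gridline on the x-axis; a circular section at z = -2 has radius between 1 and 2.
(d) Fitting integer coefficients to these (and the overall shape) gives p.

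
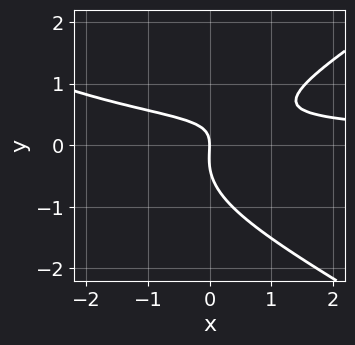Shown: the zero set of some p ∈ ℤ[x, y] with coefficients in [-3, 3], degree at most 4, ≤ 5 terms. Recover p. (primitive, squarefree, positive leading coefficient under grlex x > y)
x^2*y - 3*y^3 + 3*x*y - y^2 - 2*x

The degree is 3 — a generic line meets the curve in up to 3 points.
From the axis intercepts and sections: it meets the x-axis at x = 0 (among the integer gridlines); it crosses the y-axis at the gridline y = 0.
Putting this together gives p.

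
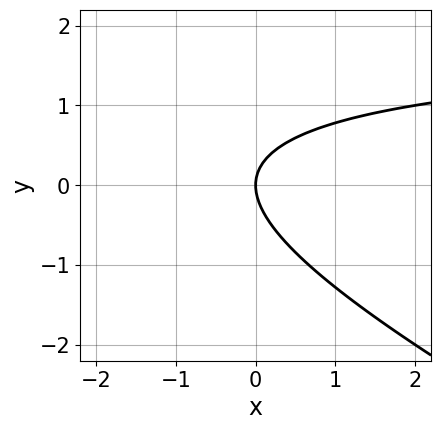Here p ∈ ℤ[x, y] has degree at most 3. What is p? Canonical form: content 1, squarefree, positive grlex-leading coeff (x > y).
x*y + 2*y^2 - 2*x

1. Degree: a generic line meets the curve in up to 2 points, so deg p = 2.
2. From the axis intercepts and sections: it meets the x-axis at x = 0 (among the integer gridlines); it crosses the y-axis at the gridline y = 0.
3. Together with the visible shape, these determine p as stated.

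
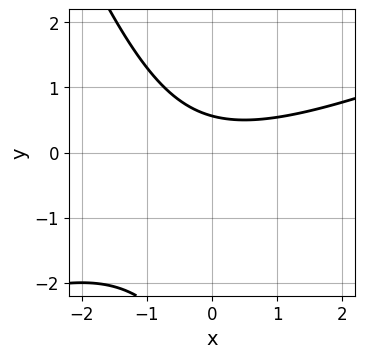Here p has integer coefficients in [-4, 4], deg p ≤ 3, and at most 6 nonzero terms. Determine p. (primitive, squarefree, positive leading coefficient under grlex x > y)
Degree: a generic line meets the curve in up to 2 points, so deg p = 2.
Against the integer gridlines: no x-intercept at any integer in the box.
Fitting integer coefficients to these (and the overall shape) gives p.

x^2 - 2*x*y - y^2 - 3*y + 2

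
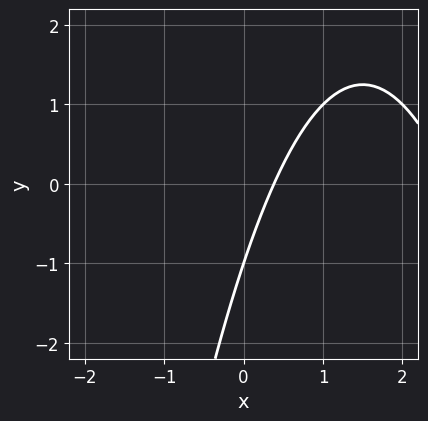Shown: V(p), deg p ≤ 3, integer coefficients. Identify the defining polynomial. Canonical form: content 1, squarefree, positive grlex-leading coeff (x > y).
deg p = 2.
Against the integer gridlines: it crosses the y-axis at the gridline y = -1.
Together with the visible shape, these determine p as stated.

x^2 - 3*x + y + 1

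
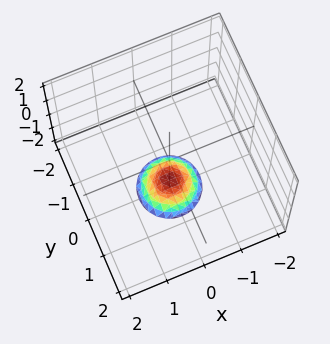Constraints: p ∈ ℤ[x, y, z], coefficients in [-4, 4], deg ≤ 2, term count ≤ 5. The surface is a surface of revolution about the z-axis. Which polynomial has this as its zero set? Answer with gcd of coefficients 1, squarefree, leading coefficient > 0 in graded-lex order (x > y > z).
2*x^2 + 2*y^2 + 2*z + 3

1. Degree: no degree-1 surface has this shape, so deg p = 2.
2. Symmetry: every cross-section ⟂ z is a circle, so x, y appear only via x² + y².
3. From the visible intercepts: a circular section at z = -2 has radius between 0 and 1; it misses every integer gridline on the y-axis.
4. The integer polynomial consistent with all of this is the stated p.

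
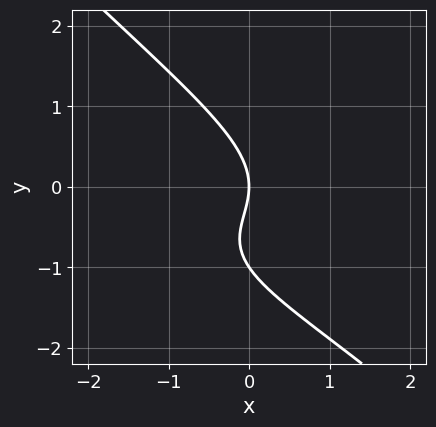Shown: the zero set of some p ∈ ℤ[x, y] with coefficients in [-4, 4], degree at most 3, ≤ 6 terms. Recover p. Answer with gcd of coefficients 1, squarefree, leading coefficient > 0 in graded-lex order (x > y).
First, deg p = 3. No degree-2 curve has this shape.
Then, from the visible intercepts: one x-axis crossing is at x = 0; the y-axis gridline crossings are at y ∈ {-1, 0}.
Finally, putting this together gives p.

2*x*y^2 + 2*y^3 + 2*x*y + 2*y^2 + 3*x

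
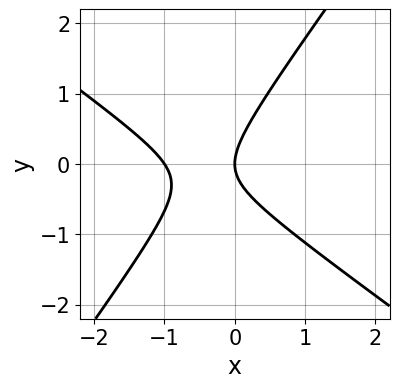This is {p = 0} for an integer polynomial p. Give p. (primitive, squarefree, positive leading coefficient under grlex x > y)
3*x^2 + 2*x*y - 3*y^2 + 3*x

First, degree: no degree-1 curve has this shape, so deg p = 2.
Next, checking where it meets the axes: it meets the y-axis at y = 0 (among the integer gridlines); among the integer gridlines, it crosses the x-axis at x ∈ {-1, 0}.
Finally, these observations pin down the coefficients.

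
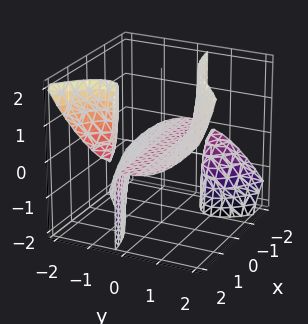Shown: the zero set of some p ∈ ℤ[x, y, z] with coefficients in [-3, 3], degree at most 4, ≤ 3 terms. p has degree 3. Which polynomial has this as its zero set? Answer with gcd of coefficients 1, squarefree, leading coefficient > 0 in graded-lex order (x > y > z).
3*x*y*z - 2*y^3 + 2*z

1. I count 3 distinct pieces. Treating them together as one polynomial.
2. The degree is 3 — no degree-2 surface has this shape.
3. Against the integer gridlines: one y-axis crossing is at y = 0; every point of the x-axis in the box is on the surface; one z-axis crossing is at z = 0.
4. Solving for integer coefficients yields p as stated.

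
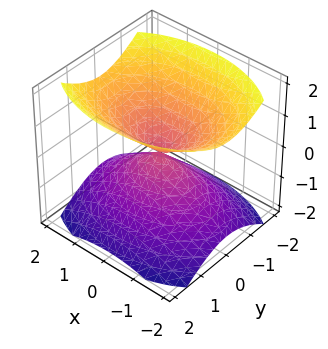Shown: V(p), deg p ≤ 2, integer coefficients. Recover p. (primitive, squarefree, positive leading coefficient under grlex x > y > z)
x^2 + 2*y^2 - 2*z^2

First, the picture has 2 separate pieces. Treating them together as one polynomial.
Next, degree: two nappes meeting at a single point; a quadric, so deg p = 2.
Then, symmetries: it's symmetric under y → −y, forcing even powers of y; it's symmetric under z → −z, forcing even powers of z; mirror symmetry x ↦ −x ⇒ only even powers of x.
Next, reading off the gridlines: it meets the y-axis at y = 0 (among the integer gridlines); it crosses the x-axis at the gridline x = 0.
Finally, together with the visible shape, these determine p as stated.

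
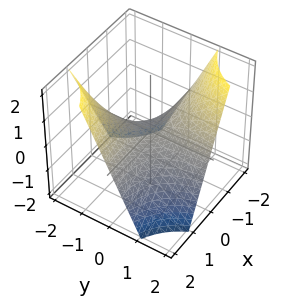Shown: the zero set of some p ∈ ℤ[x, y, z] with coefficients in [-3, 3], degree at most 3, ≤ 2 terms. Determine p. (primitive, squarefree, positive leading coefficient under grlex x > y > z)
x*y + z

The degree is 2 — a hyperbolic paraboloid; a quadric.
Reading off the gridlines: the visible y-axis segment lies entirely on the surface; the visible x-axis segment lies entirely on the surface; it meets the z-axis at z = 0 (among the integer gridlines).
Assembling these constraints gives the stated polynomial.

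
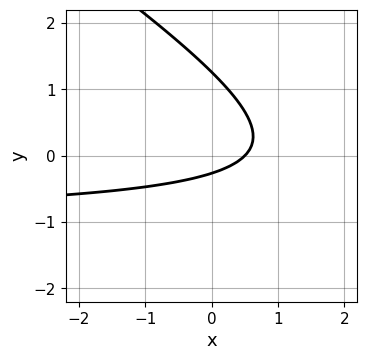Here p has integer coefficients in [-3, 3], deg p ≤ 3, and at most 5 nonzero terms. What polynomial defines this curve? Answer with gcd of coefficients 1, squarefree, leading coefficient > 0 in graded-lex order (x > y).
2*x*y + 3*y^2 + 2*x - 3*y - 1

The degree is 2 — the shape is more complex than any degree-1 curve.
Putting this together gives p.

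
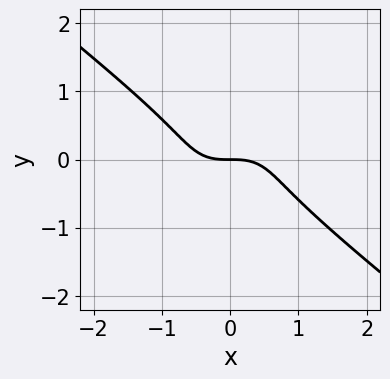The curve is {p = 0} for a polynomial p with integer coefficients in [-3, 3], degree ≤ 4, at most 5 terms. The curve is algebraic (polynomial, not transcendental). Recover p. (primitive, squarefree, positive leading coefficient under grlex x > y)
x^3 + 2*y^3 + y

1. Degree: a generic line meets the curve in up to 3 points, so deg p = 3.
2. Checking where it meets the axes: it meets the x-axis at x = 0 (among the integer gridlines); it crosses the y-axis at the gridline y = 0.
3. Solving for integer coefficients yields p as stated.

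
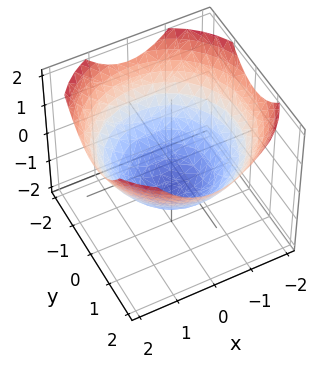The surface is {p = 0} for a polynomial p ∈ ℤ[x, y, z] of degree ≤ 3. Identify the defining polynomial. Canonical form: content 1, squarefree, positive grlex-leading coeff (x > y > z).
deg p = 2. A generic line meets the surface in up to 2 points.
Symmetries: the z-axis is an axis of rotation, so x and y enter only as x² + y².
Reading off the gridlines: a circular section at z = 0 has radius between 1 and 2; it meets the z-axis at z = -1 (among the integer gridlines).
Solving for integer coefficients yields p as stated.

x^2 + y^2 - 2*z - 2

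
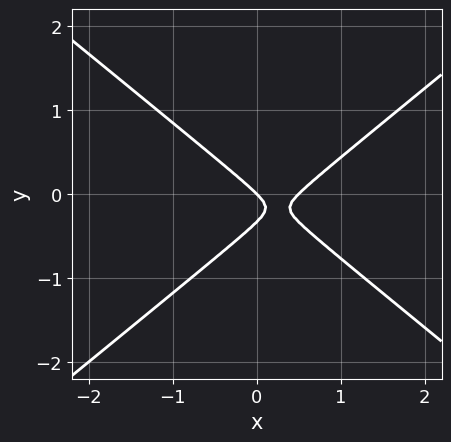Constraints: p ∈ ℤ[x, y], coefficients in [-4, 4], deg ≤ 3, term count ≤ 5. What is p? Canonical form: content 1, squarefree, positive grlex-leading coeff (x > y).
2*x^2 - 3*y^2 - x - y

First, deg p = 2.
Then, observable constraints: one y-axis crossing is at y = 0; it meets the x-axis at x = 0 (among the integer gridlines).
Finally, together with the visible shape, these determine p as stated.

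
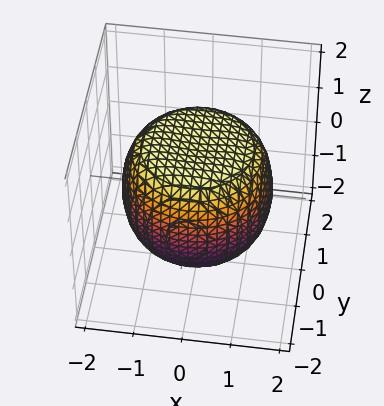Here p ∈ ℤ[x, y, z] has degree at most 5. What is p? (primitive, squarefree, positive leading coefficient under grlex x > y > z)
1. The degree is 4 — a generic line meets the surface in up to 4 points.
2. Symmetries: rotational symmetry about the z-axis ⇒ p depends on x, y only through x² + y².
3. From the axis intercepts and sections: a circular section at z = 1 has radius between 1 and 2.
4. Putting this together gives p.

x^4 + 2*x^2*y^2 + y^4 - x^2 - y^2 + 2*z^2 - 3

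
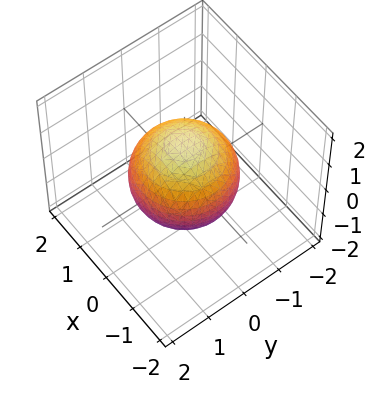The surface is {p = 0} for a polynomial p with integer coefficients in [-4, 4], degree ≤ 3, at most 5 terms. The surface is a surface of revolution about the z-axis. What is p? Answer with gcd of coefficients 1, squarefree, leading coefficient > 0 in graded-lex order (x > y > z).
(a) The degree is 2 — a generic line meets the surface in up to 2 points.
(b) By symmetry, the z-axis is an axis of rotation, so x and y enter only as x² + y².
(c) Checking where it meets the axes: a circular section at z = -1 has radius between 0 and 1.
(d) Fitting integer coefficients to these (and the overall shape) gives p.

2*x^2 + 2*y^2 + 2*z^2 - 3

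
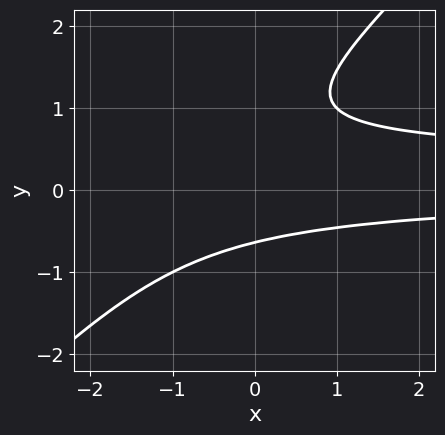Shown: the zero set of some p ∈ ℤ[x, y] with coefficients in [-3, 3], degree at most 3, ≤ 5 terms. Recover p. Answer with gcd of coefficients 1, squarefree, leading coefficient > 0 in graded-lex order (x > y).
(a) deg p = 3.
(b) From the axis intercepts and sections: the curve avoids every integer x-axis point in the box.
(c) Putting this together gives p.

3*x*y^2 - 3*y^3 - x*y + 3*y^2 - 2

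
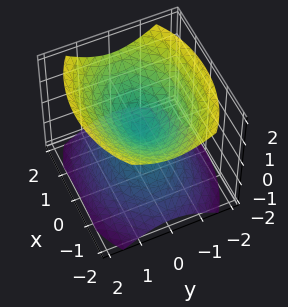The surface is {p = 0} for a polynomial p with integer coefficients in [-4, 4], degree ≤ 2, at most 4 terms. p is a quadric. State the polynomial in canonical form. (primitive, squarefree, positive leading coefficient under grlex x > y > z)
First, the picture has 2 separate pieces. Treating them together as one polynomial.
Then, degree: two nappes meeting at a single point; a quadric, so deg p = 2.
Then, symmetries: the y ↦ −y reflection is a symmetry, so y appears only in even powers; the x ↦ −x reflection is a symmetry, so x appears only in even powers; it's symmetric under z → −z, forcing even powers of z.
Then, checking where it meets the axes: one z-axis crossing is at z = 0; it crosses the x-axis at the gridline x = 0.
Finally, together with the visible shape, these determine p as stated.

x^2 + 2*y^2 - 2*z^2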